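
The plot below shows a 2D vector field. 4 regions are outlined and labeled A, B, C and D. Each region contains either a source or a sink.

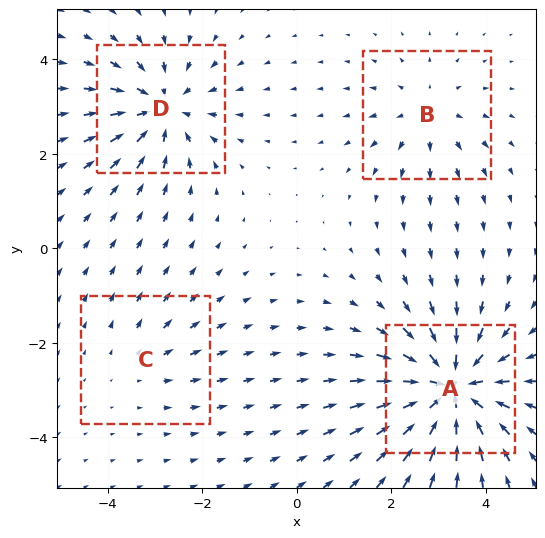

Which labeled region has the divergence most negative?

Divergence at each region's feature centre — A: about -7, B: about +3, C: about +2, D: about -5. Region A is most negative.

A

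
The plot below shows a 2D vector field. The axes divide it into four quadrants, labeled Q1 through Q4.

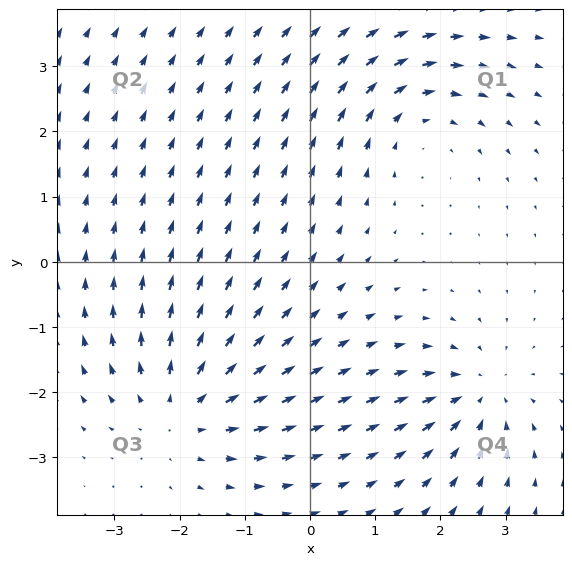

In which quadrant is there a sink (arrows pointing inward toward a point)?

Q4

The sink sits at approximately (2.6, -2.0), which lies in quadrant Q4. The divergence there is about -4, negative as expected for a sink.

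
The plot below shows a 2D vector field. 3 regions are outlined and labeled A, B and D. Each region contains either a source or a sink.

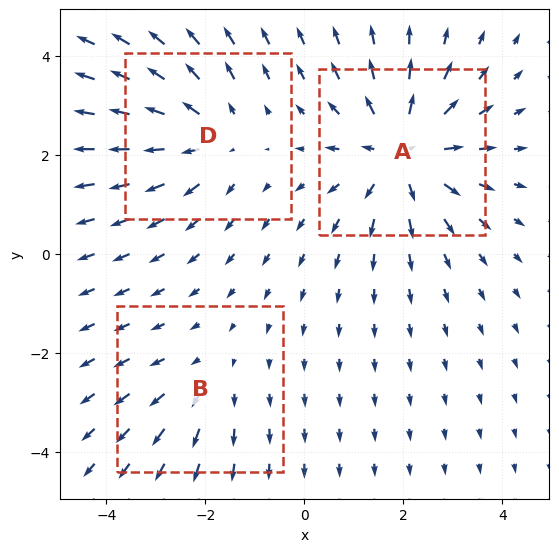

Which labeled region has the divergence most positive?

Divergence at each region's feature centre — A: about +4, B: about +2, D: about +3. Region A is most positive.

A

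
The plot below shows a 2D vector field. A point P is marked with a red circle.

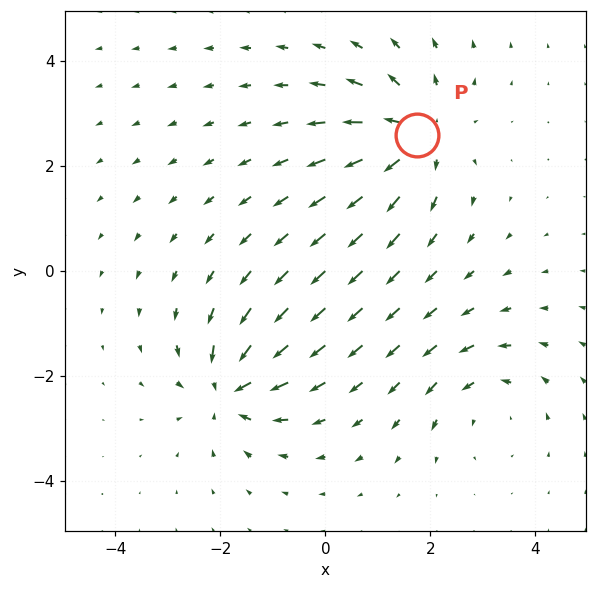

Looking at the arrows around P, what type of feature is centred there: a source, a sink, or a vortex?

source

At P (1.7, 2.6) the arrows spread outward. Divergence about +4, curl ≈0 — positive divergence with near-zero curl is a source.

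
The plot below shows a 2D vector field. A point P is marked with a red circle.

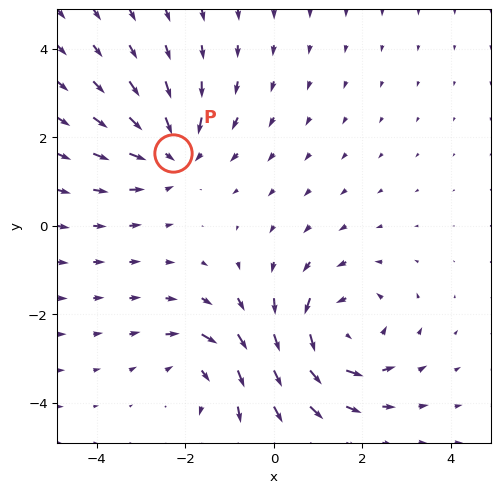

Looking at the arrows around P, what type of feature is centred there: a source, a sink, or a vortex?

sink

At P (-2.3, 1.6) the arrows converge inward. Divergence about -4, curl ≈0 — negative divergence with near-zero curl is a sink.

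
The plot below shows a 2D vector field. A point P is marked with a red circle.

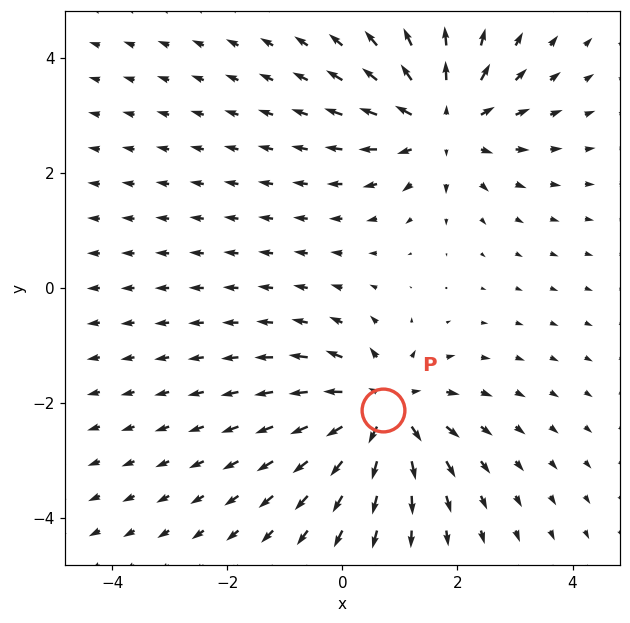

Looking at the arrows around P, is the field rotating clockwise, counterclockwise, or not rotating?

Near P at (0.7, -2.1) the arrows show no circulation. The curl there is ≈0.

not rotating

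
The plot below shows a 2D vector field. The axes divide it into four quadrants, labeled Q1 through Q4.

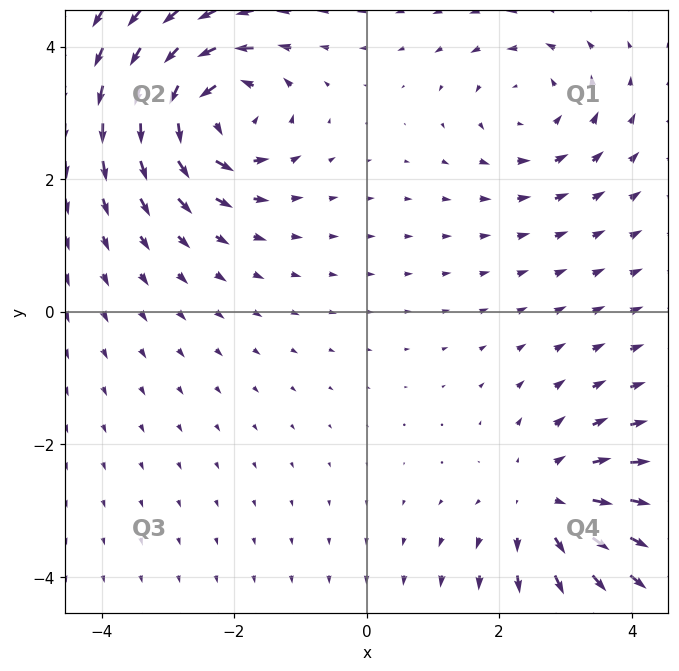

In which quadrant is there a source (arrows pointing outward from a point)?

The source sits at approximately (2.7, -2.9), which lies in quadrant Q4. The divergence there is about +3, positive as expected for a source.

Q4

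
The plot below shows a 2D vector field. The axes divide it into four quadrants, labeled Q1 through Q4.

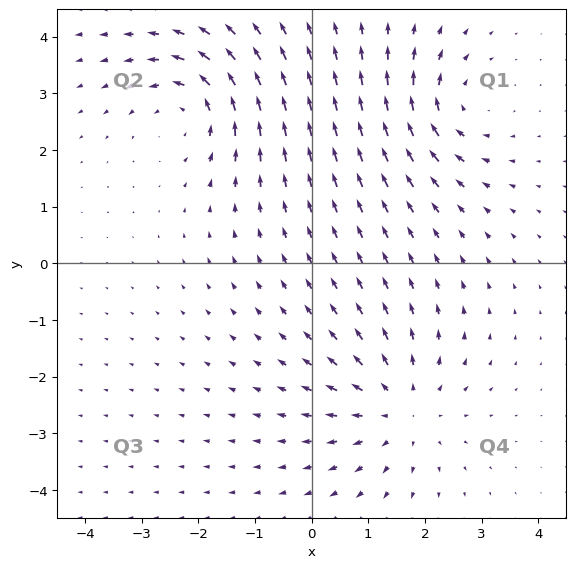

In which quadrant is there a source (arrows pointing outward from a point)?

Q4

The source sits at approximately (1.6, -2.6), which lies in quadrant Q4. The divergence there is about +4, positive as expected for a source.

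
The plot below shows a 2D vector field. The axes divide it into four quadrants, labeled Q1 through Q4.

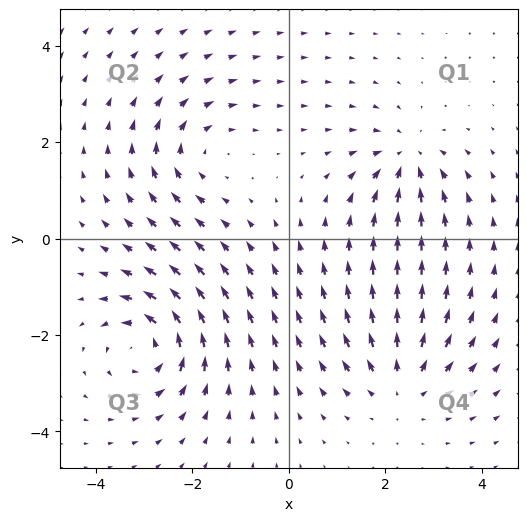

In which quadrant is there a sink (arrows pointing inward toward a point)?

Q1

The sink sits at approximately (2.4, 1.6), which lies in quadrant Q1. The divergence there is about -4, negative as expected for a sink.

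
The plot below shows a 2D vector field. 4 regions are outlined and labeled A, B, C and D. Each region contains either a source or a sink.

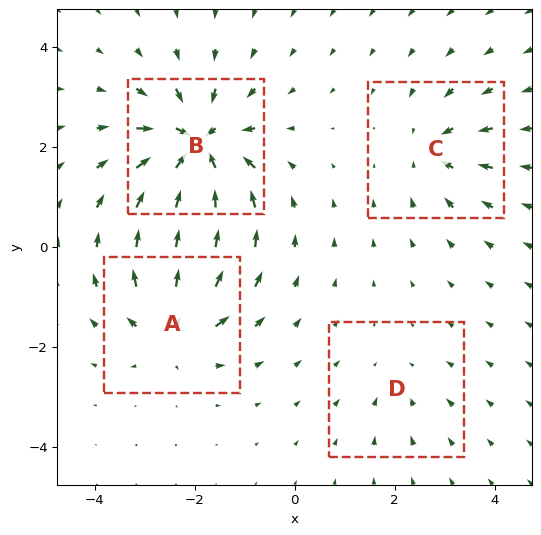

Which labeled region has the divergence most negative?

Divergence at each region's feature centre — A: about +6, B: about -9, C: about -4, D: about -2. Region B is most negative.

B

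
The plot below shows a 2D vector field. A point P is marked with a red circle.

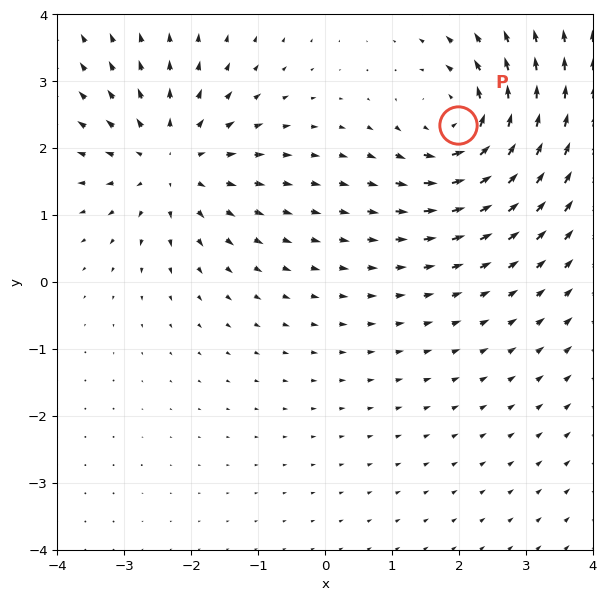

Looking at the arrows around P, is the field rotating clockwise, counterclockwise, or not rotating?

counterclockwise

Near P at (2.0, 2.3) the arrows circulate counterclockwise. The curl (z-component) there is about +5; positive curl means counterclockwise rotation.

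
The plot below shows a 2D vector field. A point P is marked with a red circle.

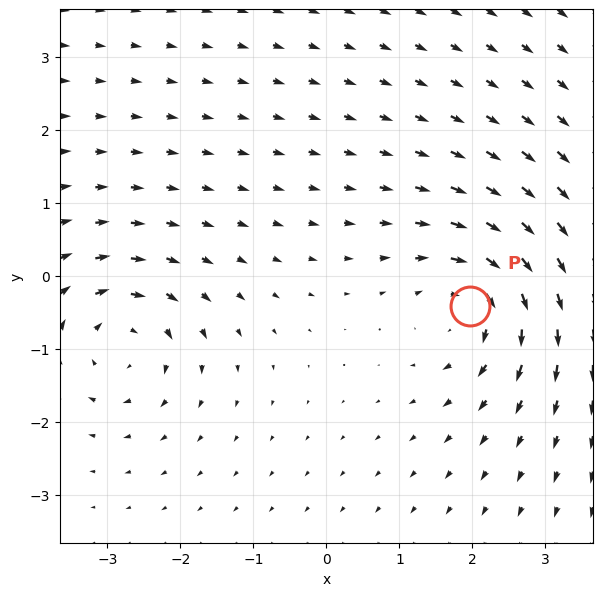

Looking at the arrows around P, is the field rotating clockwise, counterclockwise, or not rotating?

Near P at (2.0, -0.4) the arrows circulate clockwise. The curl (z-component) there is about -6; negative curl means clockwise rotation.

clockwise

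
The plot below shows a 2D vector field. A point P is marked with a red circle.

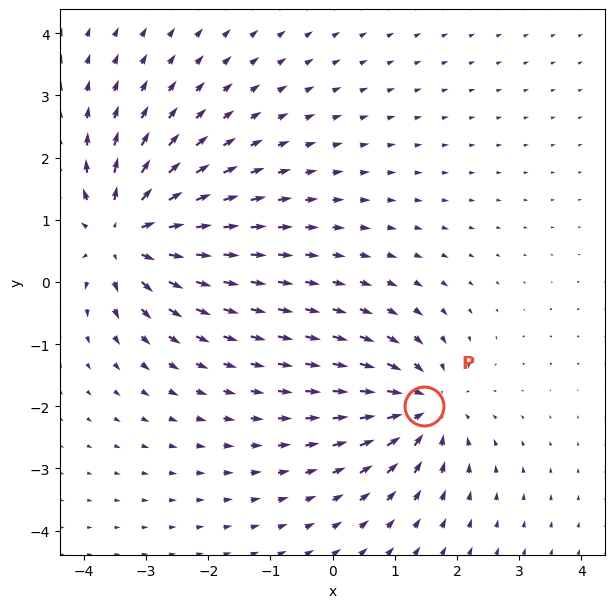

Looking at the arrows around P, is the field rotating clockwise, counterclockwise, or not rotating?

Near P at (1.5, -2.0) the arrows show no circulation. The curl there is ≈0.

not rotating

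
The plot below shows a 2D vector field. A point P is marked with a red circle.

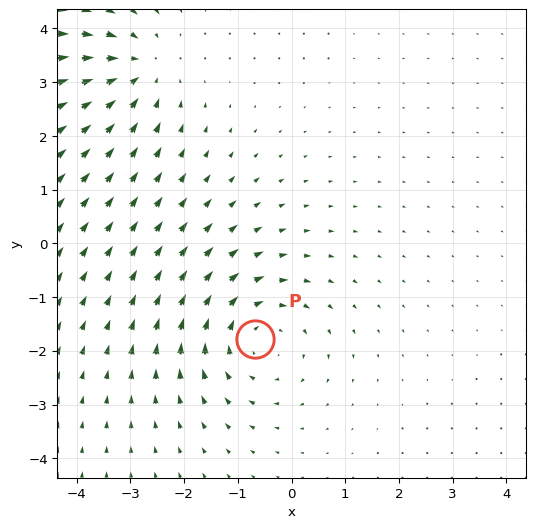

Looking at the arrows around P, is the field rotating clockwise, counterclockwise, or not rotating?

Near P at (-0.7, -1.8) the arrows circulate clockwise. The curl (z-component) there is about -3; negative curl means clockwise rotation.

clockwise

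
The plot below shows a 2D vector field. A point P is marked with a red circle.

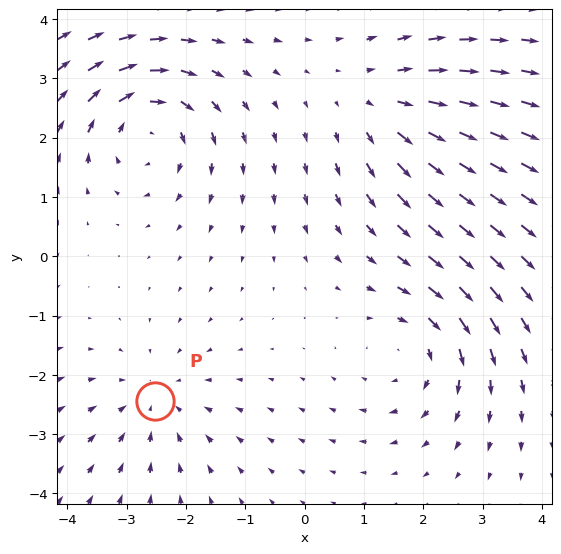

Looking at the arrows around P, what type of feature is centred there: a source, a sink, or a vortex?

sink

At P (-2.5, -2.4) the arrows converge inward. Divergence about -2, curl ≈0 — negative divergence with near-zero curl is a sink.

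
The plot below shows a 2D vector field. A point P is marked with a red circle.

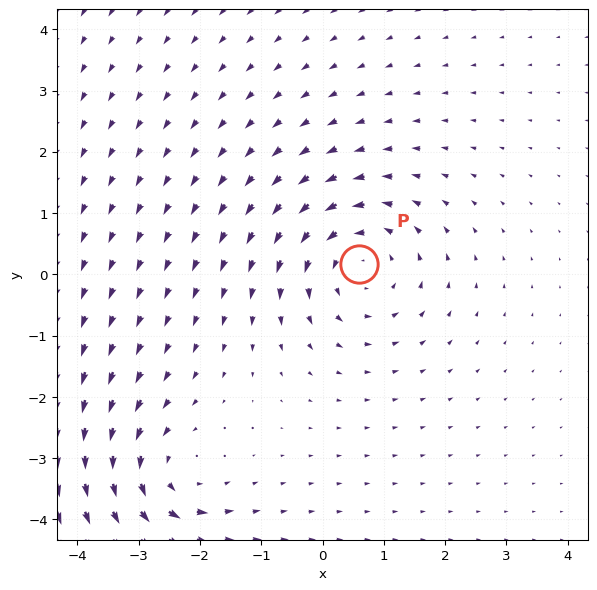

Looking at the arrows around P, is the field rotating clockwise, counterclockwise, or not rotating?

Near P at (0.6, 0.2) the arrows circulate counterclockwise. The curl (z-component) there is about +5; positive curl means counterclockwise rotation.

counterclockwise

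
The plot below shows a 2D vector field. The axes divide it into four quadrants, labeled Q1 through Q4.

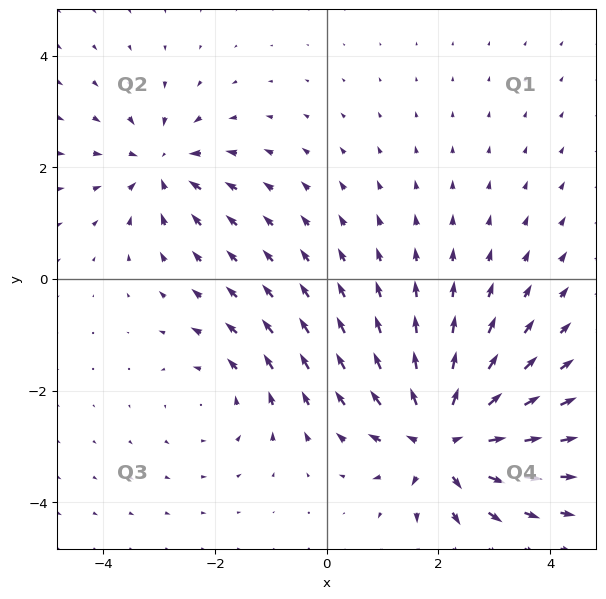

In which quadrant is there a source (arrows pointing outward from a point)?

The source sits at approximately (2.1, -2.9), which lies in quadrant Q4. The divergence there is about +6, positive as expected for a source.

Q4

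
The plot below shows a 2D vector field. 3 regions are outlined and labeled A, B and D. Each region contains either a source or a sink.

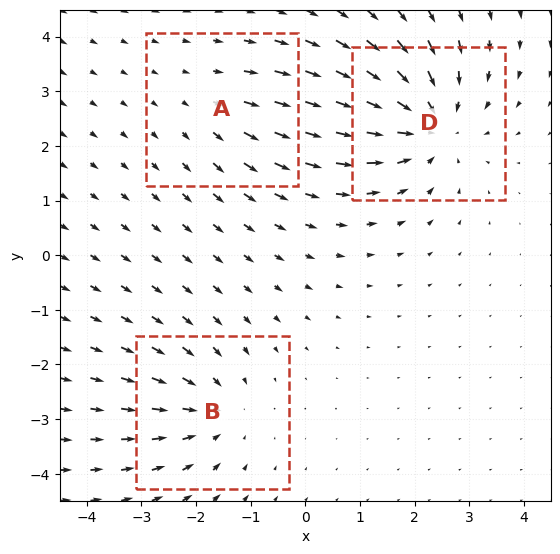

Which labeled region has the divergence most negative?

D

Divergence at each region's feature centre — A: about +2, B: about -3, D: about -4. Region D is most negative.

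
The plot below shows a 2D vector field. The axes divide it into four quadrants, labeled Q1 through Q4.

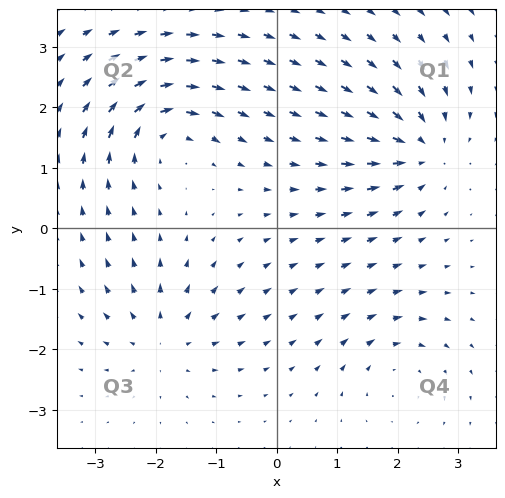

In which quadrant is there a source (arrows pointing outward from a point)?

Q3

The source sits at approximately (-1.9, -1.8), which lies in quadrant Q3. The divergence there is about +5, positive as expected for a source.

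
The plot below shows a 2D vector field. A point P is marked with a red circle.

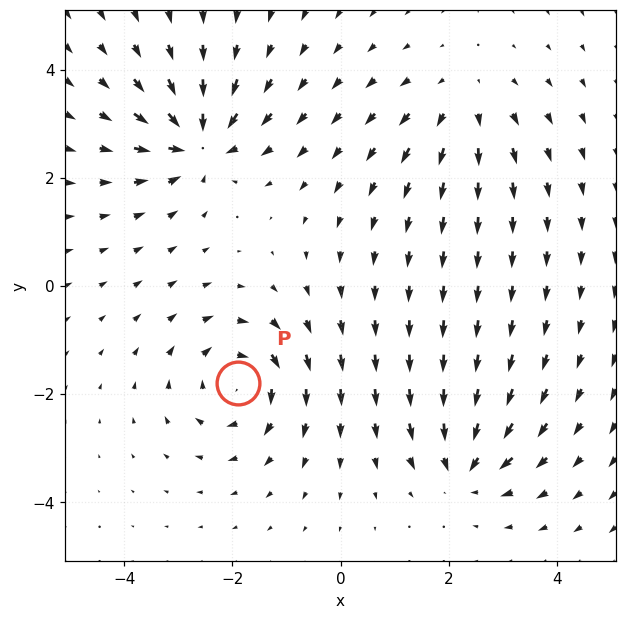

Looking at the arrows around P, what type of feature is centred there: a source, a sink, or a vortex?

vortex

At P (-1.9, -1.8) the arrows circulate clockwise. Divergence ≈0, curl about -5 — near-zero divergence with nonzero curl is a vortex.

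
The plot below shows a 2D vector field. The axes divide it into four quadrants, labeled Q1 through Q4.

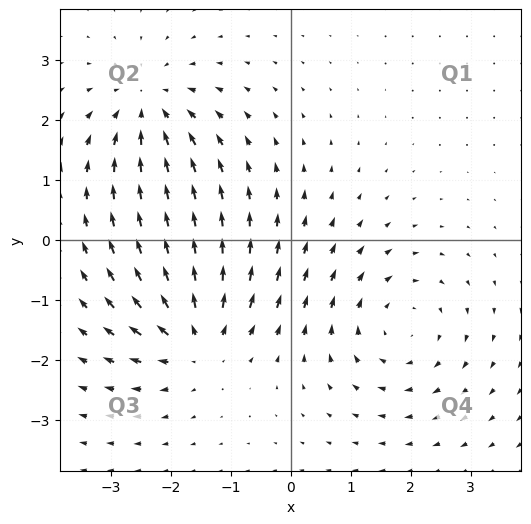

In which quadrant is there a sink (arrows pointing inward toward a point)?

The sink sits at approximately (-2.4, 2.2), which lies in quadrant Q2. The divergence there is about -4, negative as expected for a sink.

Q2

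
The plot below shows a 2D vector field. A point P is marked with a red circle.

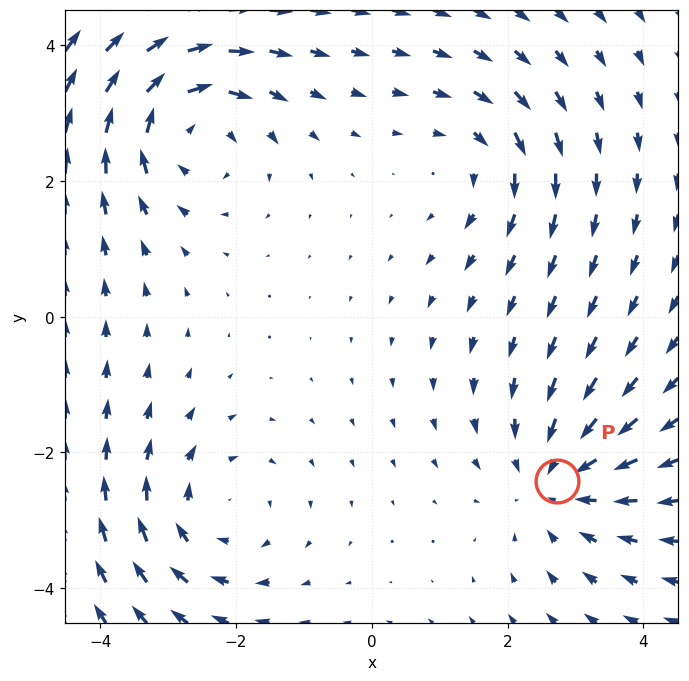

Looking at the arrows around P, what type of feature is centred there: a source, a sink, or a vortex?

sink

At P (2.7, -2.4) the arrows converge inward. Divergence about -4, curl ≈0 — negative divergence with near-zero curl is a sink.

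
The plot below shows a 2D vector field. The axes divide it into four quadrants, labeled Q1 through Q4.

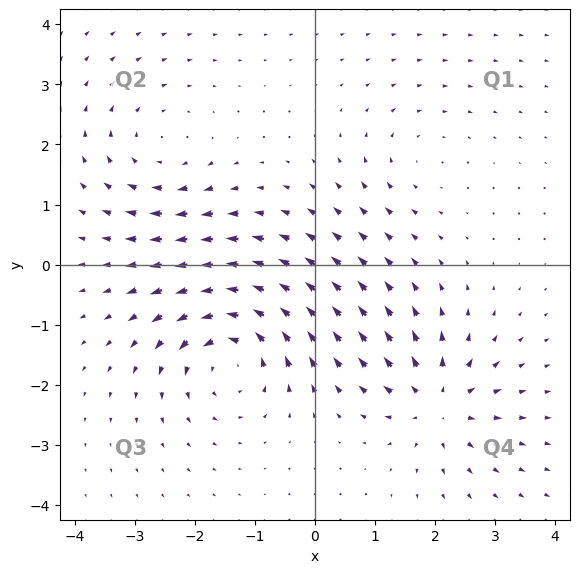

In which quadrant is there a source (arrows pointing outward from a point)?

Q4

The source sits at approximately (2.0, -2.3), which lies in quadrant Q4. The divergence there is about +5, positive as expected for a source.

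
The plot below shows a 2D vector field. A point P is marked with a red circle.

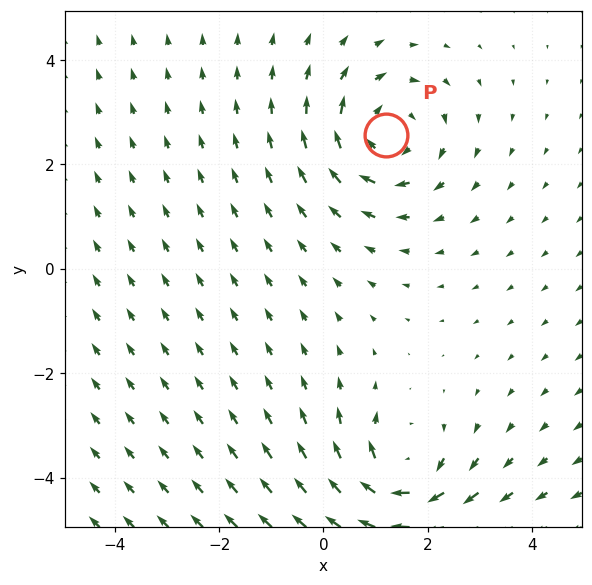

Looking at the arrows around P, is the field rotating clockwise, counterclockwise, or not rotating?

Near P at (1.2, 2.6) the arrows circulate clockwise. The curl (z-component) there is about -4; negative curl means clockwise rotation.

clockwise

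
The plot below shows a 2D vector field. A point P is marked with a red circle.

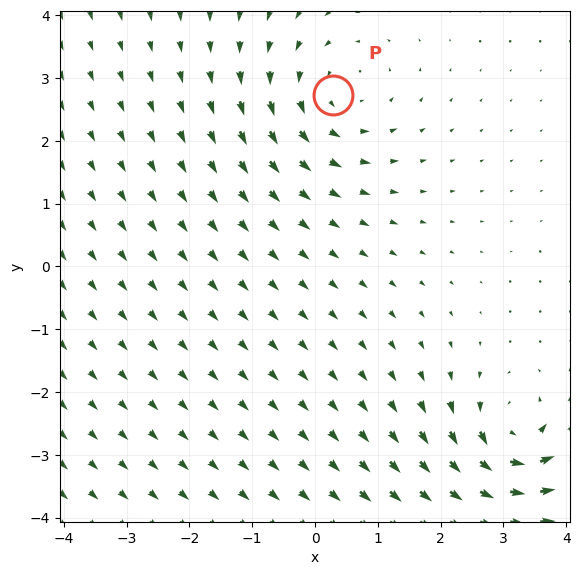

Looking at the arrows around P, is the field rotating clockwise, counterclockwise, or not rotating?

counterclockwise

Near P at (0.3, 2.7) the arrows circulate counterclockwise. The curl (z-component) there is about +3; positive curl means counterclockwise rotation.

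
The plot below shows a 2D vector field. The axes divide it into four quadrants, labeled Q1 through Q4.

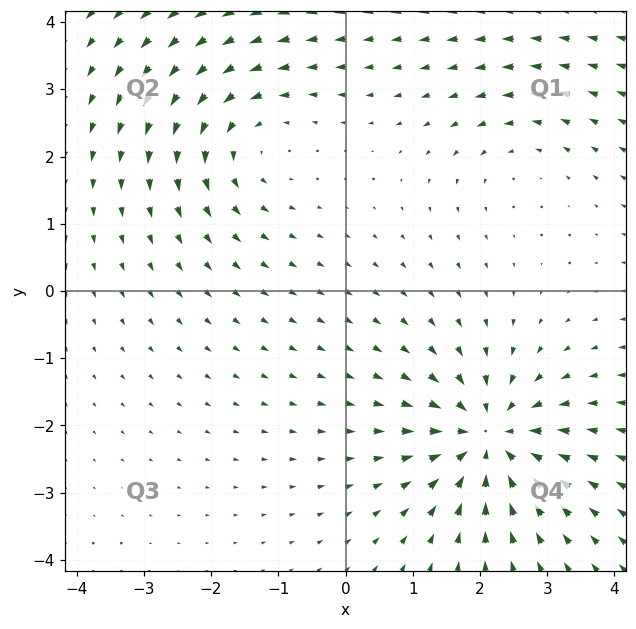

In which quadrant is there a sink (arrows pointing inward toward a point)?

The sink sits at approximately (2.1, -2.2), which lies in quadrant Q4. The divergence there is about -6, negative as expected for a sink.

Q4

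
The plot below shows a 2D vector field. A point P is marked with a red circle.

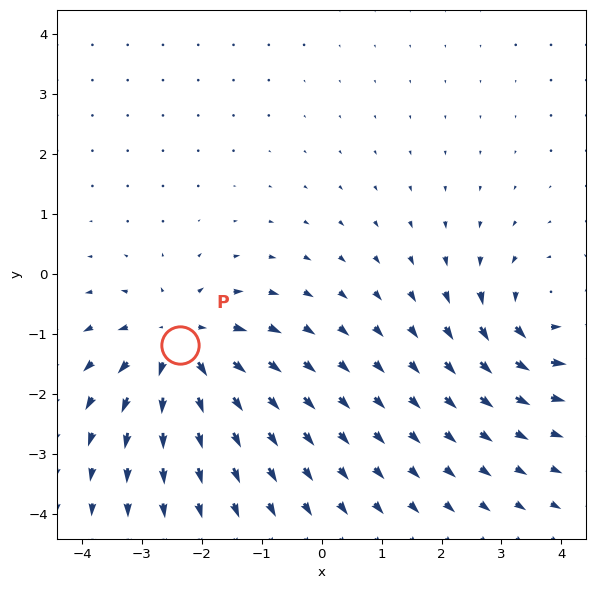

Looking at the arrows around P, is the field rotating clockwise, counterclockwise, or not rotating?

Near P at (-2.4, -1.2) the arrows show no circulation. The curl there is ≈0.

not rotating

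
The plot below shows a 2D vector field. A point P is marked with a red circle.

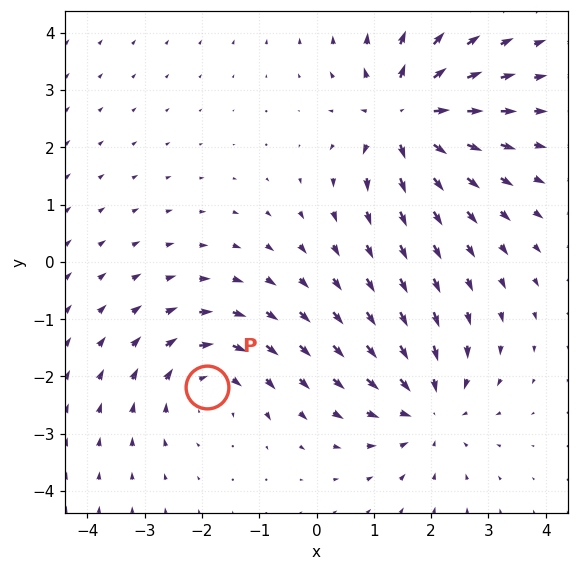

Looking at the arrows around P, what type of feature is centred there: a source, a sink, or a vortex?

vortex

At P (-1.9, -2.2) the arrows circulate clockwise. Divergence ≈0, curl about -4 — near-zero divergence with nonzero curl is a vortex.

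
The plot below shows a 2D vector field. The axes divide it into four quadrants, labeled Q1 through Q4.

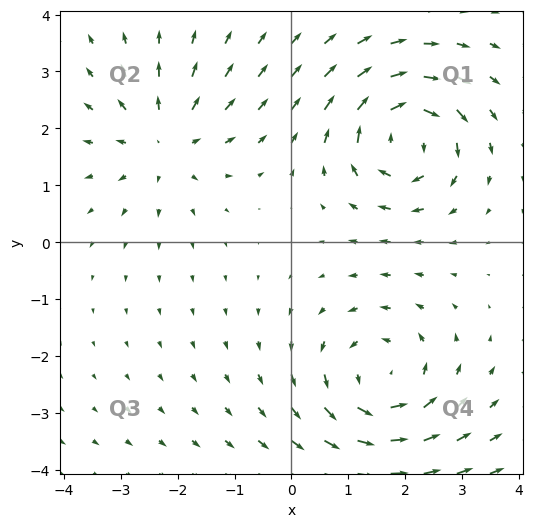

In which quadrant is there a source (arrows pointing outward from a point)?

The source sits at approximately (-2.2, 1.8), which lies in quadrant Q2. The divergence there is about +3, positive as expected for a source.

Q2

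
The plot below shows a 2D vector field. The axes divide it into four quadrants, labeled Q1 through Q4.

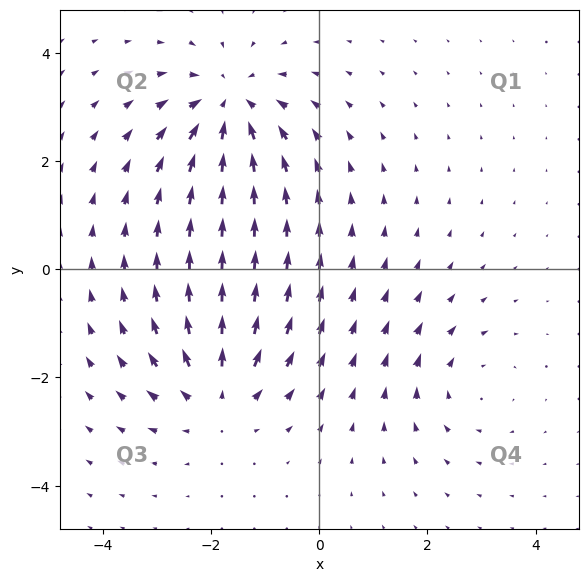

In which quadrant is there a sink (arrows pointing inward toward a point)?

The sink sits at approximately (-1.7, 3.0), which lies in quadrant Q2. The divergence there is about -5, negative as expected for a sink.

Q2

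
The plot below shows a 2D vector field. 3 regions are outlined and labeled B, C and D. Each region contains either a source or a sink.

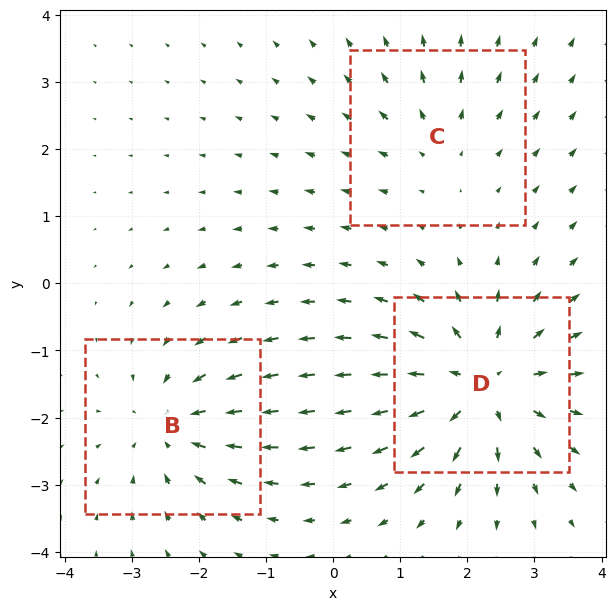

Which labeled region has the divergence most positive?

Divergence at each region's feature centre — B: about -4, C: about +2, D: about +5. Region D is most positive.

D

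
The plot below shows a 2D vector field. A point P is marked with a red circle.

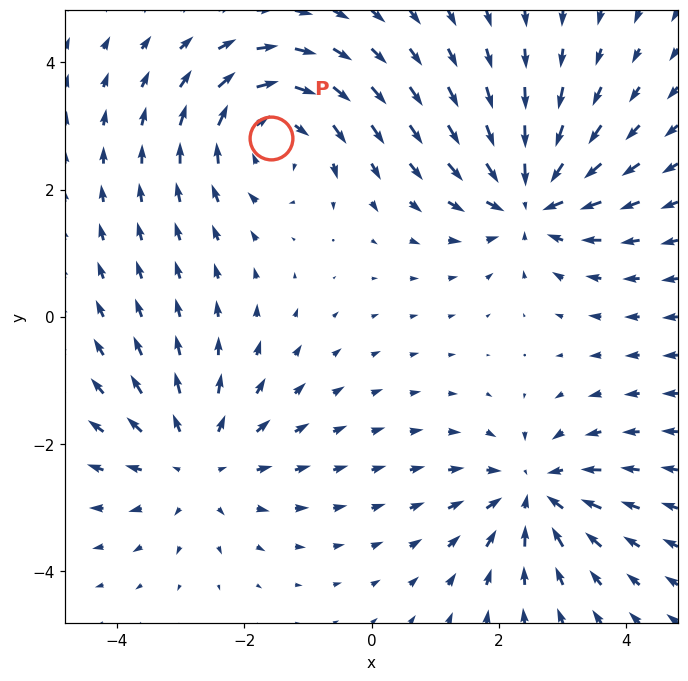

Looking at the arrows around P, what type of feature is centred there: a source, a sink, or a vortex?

At P (-1.6, 2.8) the arrows circulate clockwise. Divergence ≈0, curl about -3 — near-zero divergence with nonzero curl is a vortex.

vortex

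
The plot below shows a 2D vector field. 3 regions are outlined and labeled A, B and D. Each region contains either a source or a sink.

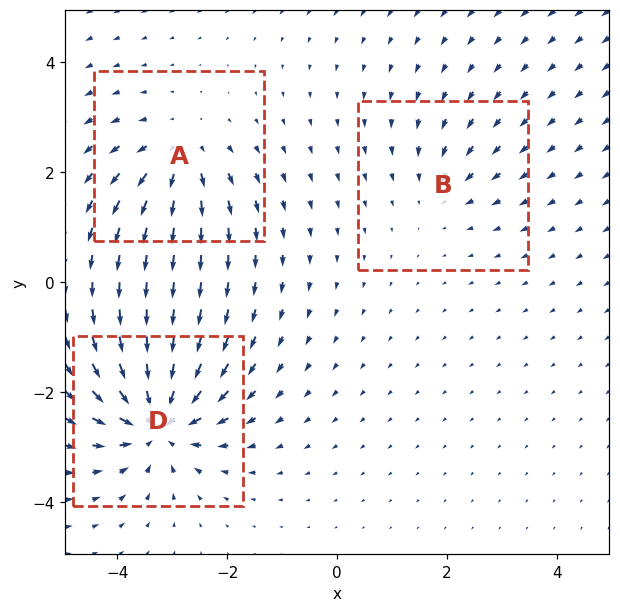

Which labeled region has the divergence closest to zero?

B

Divergence at each region's feature centre — A: about +4, B: about -2, D: about -6. Region B is closest to zero.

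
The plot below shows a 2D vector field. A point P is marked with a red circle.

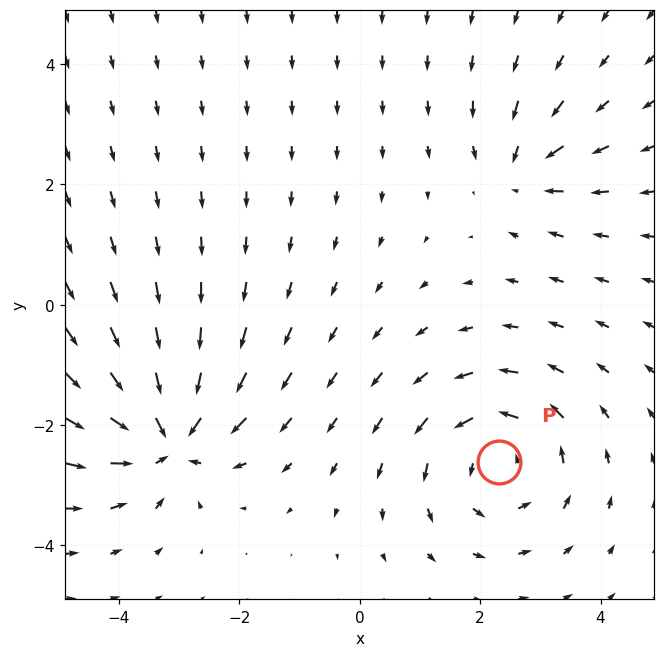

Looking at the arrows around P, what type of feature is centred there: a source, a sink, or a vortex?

vortex

At P (2.3, -2.6) the arrows circulate counterclockwise. Divergence ≈0, curl about +4 — near-zero divergence with nonzero curl is a vortex.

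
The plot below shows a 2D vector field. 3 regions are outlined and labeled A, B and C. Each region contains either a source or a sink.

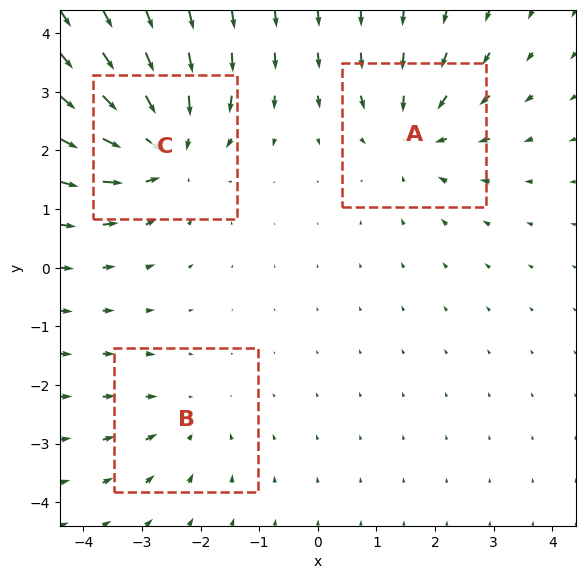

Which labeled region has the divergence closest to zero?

Divergence at each region's feature centre — A: about -3, B: about -2, C: about -5. Region B is closest to zero.

B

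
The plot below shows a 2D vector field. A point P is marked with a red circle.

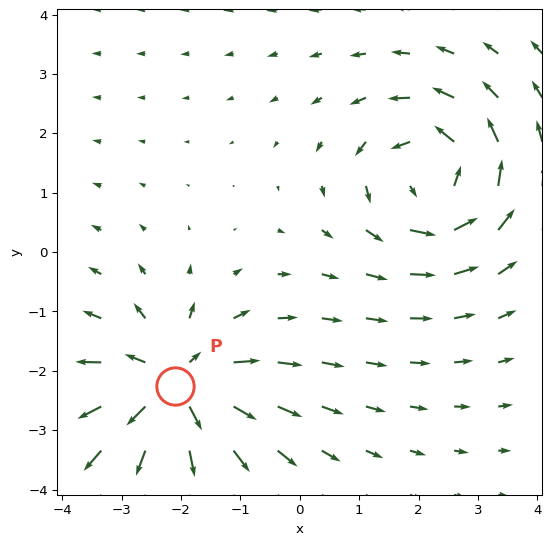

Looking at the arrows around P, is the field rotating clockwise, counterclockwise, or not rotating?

Near P at (-2.1, -2.3) the arrows show no circulation. The curl there is ≈0.

not rotating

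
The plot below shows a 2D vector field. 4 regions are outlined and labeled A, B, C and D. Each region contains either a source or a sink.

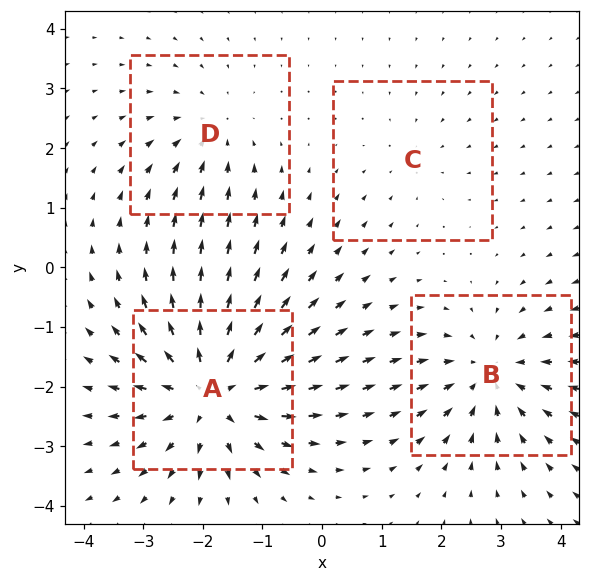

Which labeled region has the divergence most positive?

A

Divergence at each region's feature centre — A: about +7, B: about -5, C: about -2, D: about -3. Region A is most positive.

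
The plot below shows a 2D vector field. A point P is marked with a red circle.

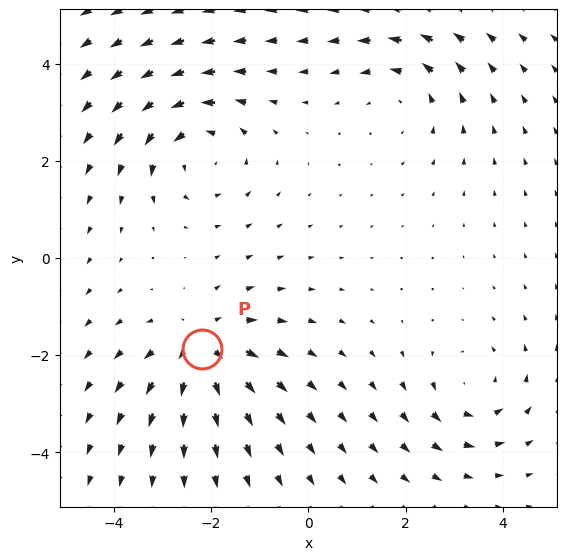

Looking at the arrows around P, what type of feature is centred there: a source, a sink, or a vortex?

source

At P (-2.2, -1.9) the arrows spread outward. Divergence about +5, curl ≈0 — positive divergence with near-zero curl is a source.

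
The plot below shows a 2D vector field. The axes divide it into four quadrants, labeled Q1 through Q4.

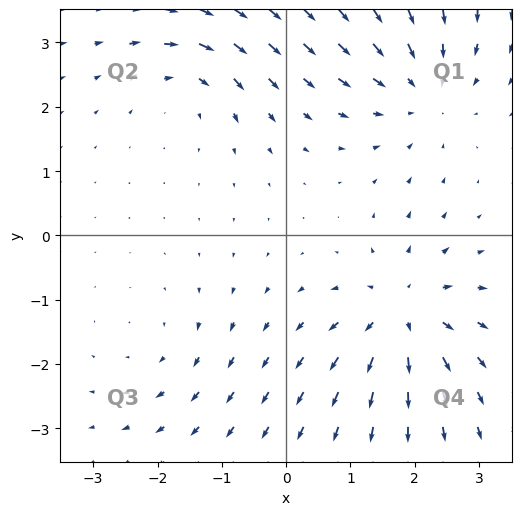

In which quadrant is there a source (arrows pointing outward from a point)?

Q4

The source sits at approximately (1.8, -1.2), which lies in quadrant Q4. The divergence there is about +5, positive as expected for a source.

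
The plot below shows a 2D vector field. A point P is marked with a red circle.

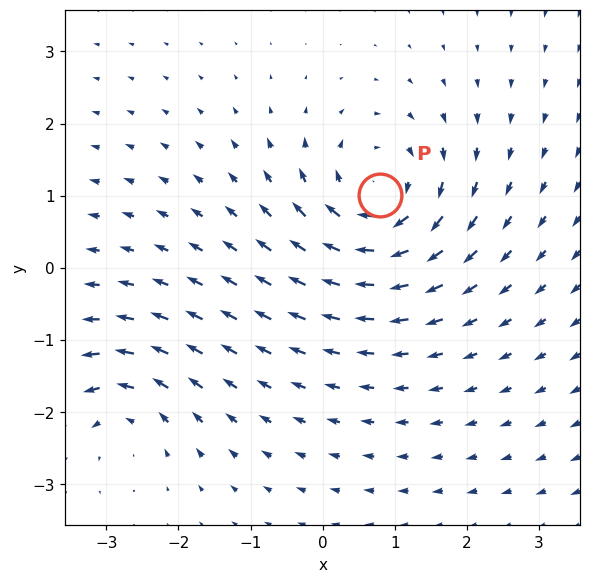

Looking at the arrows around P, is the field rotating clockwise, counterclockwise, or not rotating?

Near P at (0.8, 1.0) the arrows circulate clockwise. The curl (z-component) there is about -6; negative curl means clockwise rotation.

clockwise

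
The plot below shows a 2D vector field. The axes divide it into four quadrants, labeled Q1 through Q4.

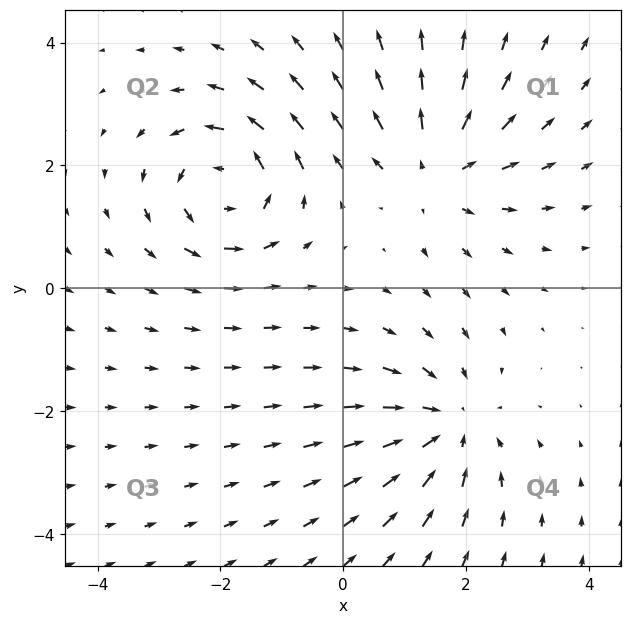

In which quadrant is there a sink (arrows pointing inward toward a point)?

Q4

The sink sits at approximately (1.7, -2.2), which lies in quadrant Q4. The divergence there is about -4, negative as expected for a sink.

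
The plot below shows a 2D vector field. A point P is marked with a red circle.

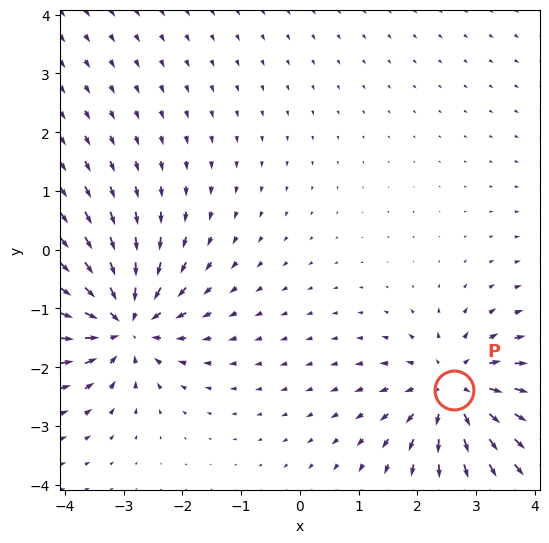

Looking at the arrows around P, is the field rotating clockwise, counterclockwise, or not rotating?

not rotating

Near P at (2.6, -2.4) the arrows show no circulation. The curl there is ≈0.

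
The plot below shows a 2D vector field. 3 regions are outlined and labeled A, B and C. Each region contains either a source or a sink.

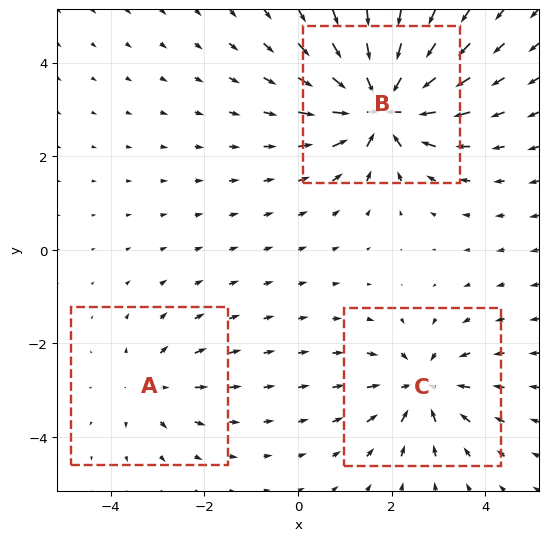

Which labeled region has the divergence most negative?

Divergence at each region's feature centre — A: about +2, B: about -6, C: about -4. Region B is most negative.

B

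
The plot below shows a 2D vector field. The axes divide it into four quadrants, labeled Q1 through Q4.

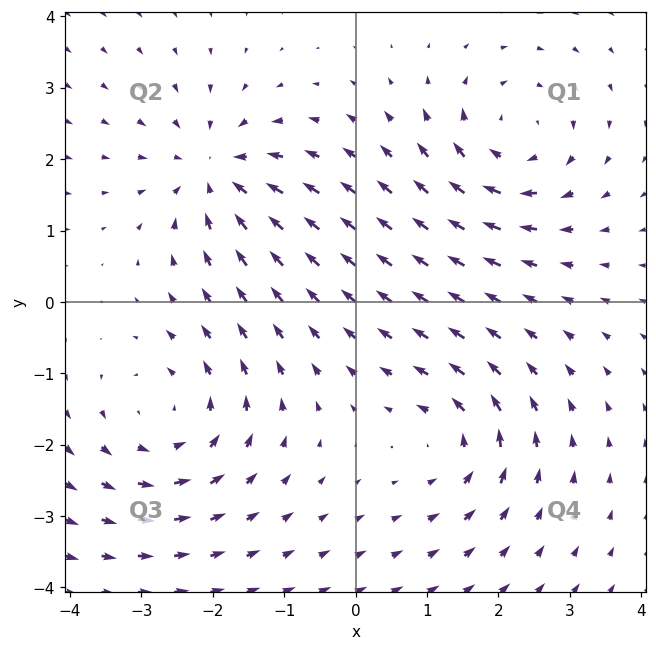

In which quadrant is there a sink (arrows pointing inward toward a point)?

Q2

The sink sits at approximately (-2.0, 1.8), which lies in quadrant Q2. The divergence there is about -5, negative as expected for a sink.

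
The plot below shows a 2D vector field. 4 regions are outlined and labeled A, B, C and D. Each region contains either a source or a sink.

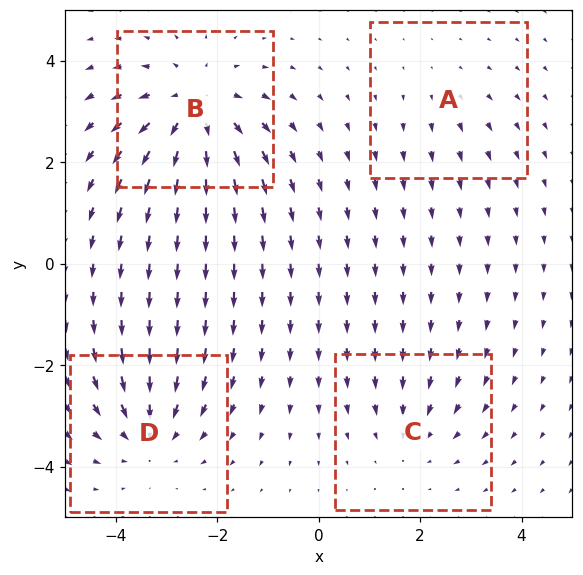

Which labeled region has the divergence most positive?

B

Divergence at each region's feature centre — A: about +2, B: about +6, C: about -3, D: about -5. Region B is most positive.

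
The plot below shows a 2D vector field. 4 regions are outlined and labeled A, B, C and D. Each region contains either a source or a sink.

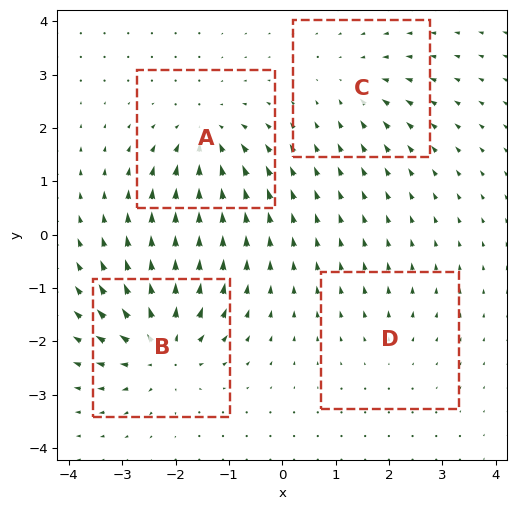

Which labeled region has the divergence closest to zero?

D

Divergence at each region's feature centre — A: about -6, B: about +8, C: about -4, D: about +3. Region D is closest to zero.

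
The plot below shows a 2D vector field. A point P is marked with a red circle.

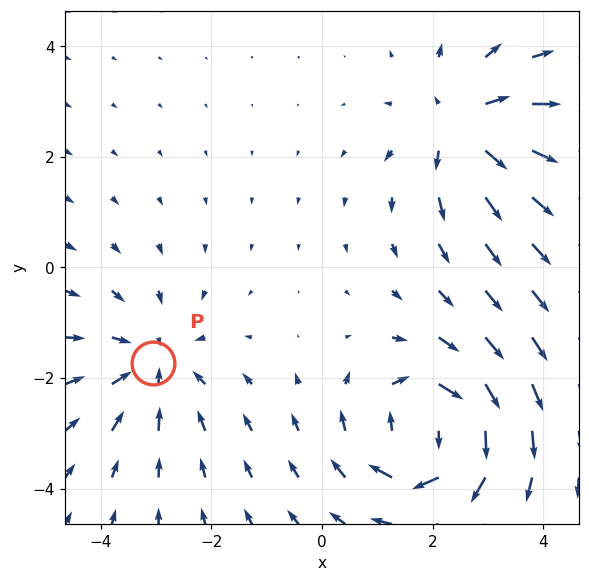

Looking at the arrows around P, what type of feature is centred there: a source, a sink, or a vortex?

At P (-3.1, -1.7) the arrows converge inward. Divergence about -3, curl ≈0 — negative divergence with near-zero curl is a sink.

sink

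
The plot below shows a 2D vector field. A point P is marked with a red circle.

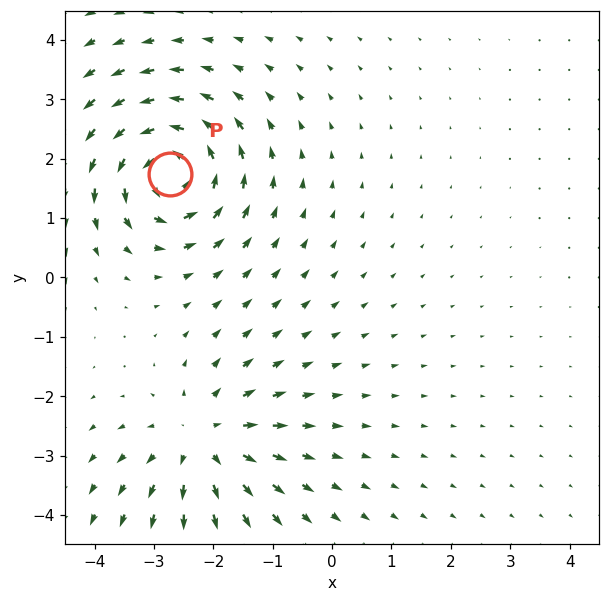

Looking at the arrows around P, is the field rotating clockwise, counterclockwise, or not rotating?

counterclockwise

Near P at (-2.7, 1.7) the arrows circulate counterclockwise. The curl (z-component) there is about +6; positive curl means counterclockwise rotation.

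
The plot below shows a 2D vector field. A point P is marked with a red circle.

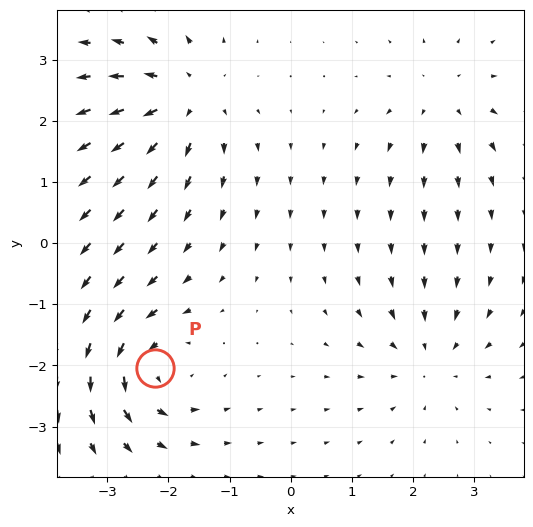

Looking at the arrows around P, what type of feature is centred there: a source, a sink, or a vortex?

vortex

At P (-2.2, -2.0) the arrows circulate counterclockwise. Divergence ≈0, curl about +6 — near-zero divergence with nonzero curl is a vortex.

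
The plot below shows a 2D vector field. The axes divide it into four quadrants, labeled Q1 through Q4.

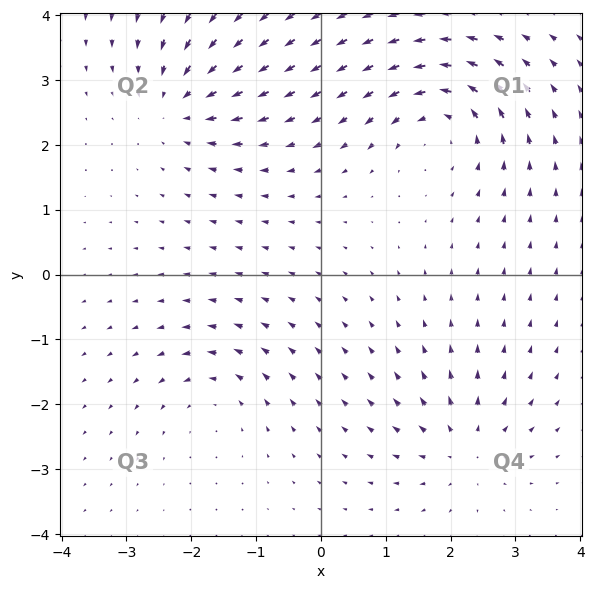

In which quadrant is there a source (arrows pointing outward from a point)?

The source sits at approximately (2.2, -2.7), which lies in quadrant Q4. The divergence there is about +4, positive as expected for a source.

Q4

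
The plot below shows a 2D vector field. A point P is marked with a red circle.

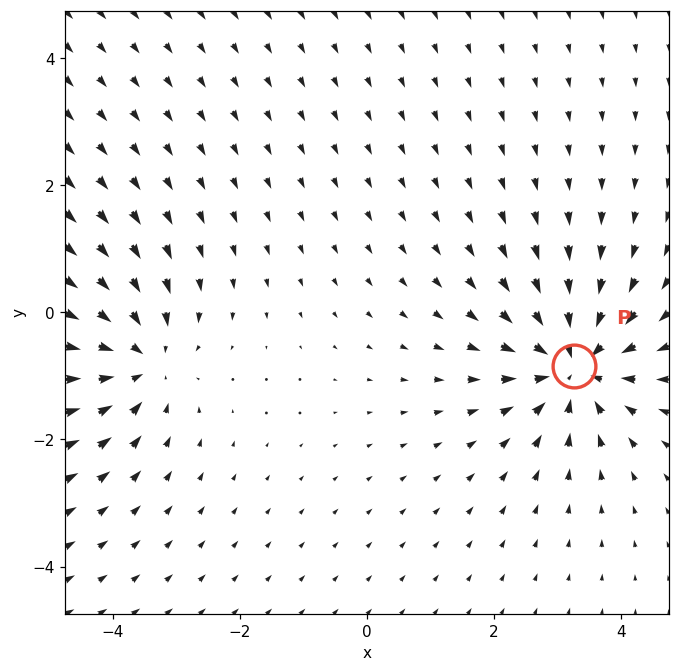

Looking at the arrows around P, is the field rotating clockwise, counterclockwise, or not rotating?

not rotating

Near P at (3.3, -0.8) the arrows show no circulation. The curl there is ≈0.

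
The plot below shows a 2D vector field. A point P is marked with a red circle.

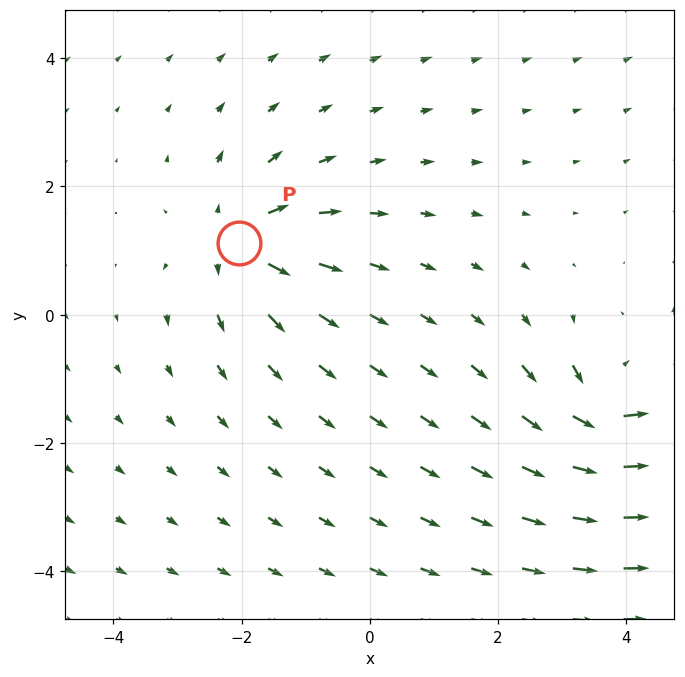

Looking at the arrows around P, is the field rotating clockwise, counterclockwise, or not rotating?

Near P at (-2.0, 1.1) the arrows show no circulation. The curl there is ≈0.

not rotating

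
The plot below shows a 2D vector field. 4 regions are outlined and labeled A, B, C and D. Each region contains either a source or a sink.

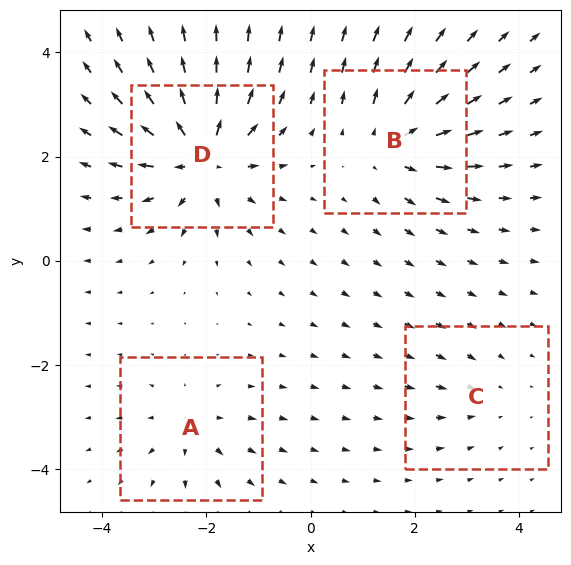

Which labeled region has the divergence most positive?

Divergence at each region's feature centre — A: about +4, B: about +6, C: about -2, D: about +9. Region D is most positive.

D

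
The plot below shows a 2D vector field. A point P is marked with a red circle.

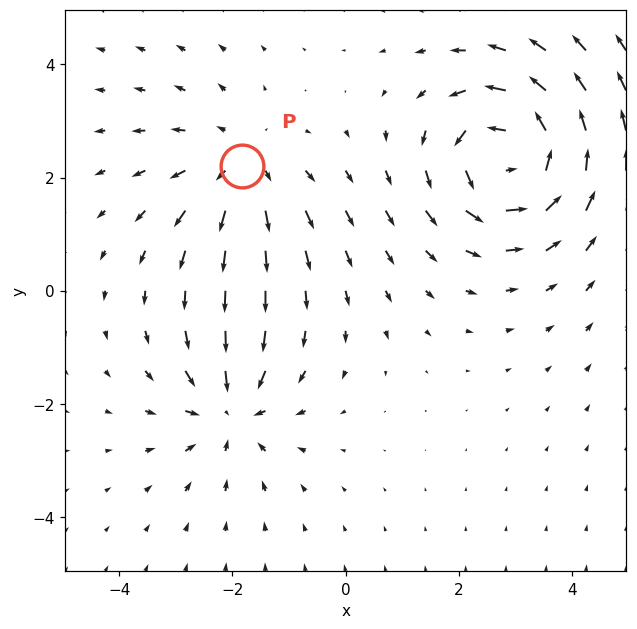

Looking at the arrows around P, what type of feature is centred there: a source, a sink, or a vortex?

source

At P (-1.8, 2.2) the arrows spread outward. Divergence about +3, curl ≈0 — positive divergence with near-zero curl is a source.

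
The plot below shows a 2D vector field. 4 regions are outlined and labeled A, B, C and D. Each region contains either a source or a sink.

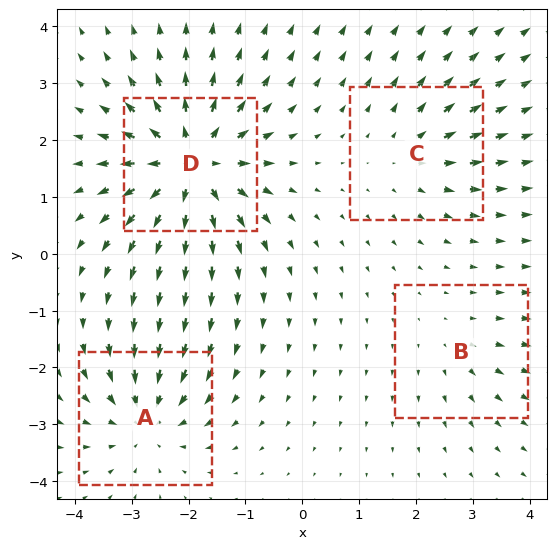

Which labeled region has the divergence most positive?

D

Divergence at each region's feature centre — A: about -5, B: about +2, C: about +3, D: about +8. Region D is most positive.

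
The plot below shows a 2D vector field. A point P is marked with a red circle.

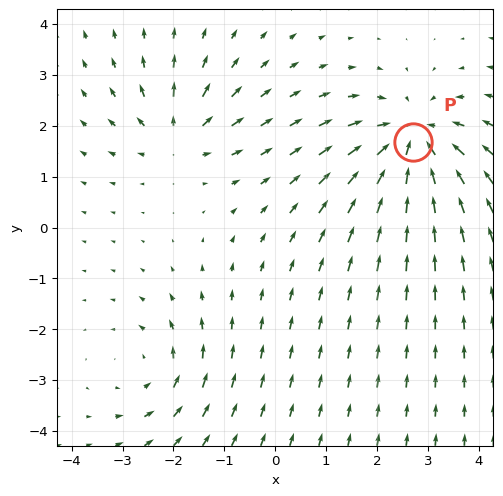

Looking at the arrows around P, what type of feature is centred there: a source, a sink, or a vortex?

sink

At P (2.7, 1.7) the arrows converge inward. Divergence about -5, curl ≈0 — negative divergence with near-zero curl is a sink.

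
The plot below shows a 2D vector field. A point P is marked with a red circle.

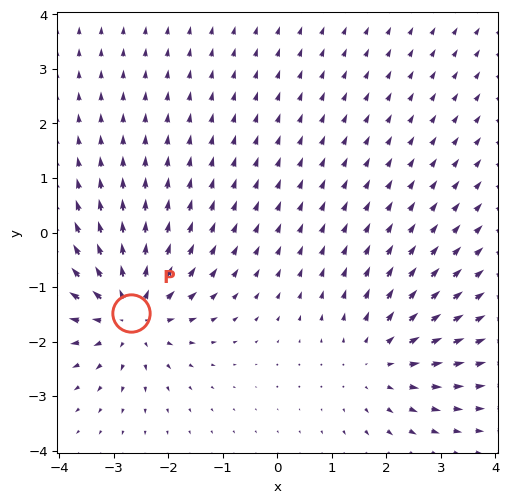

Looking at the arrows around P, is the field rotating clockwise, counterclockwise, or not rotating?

not rotating

Near P at (-2.7, -1.5) the arrows show no circulation. The curl there is ≈0.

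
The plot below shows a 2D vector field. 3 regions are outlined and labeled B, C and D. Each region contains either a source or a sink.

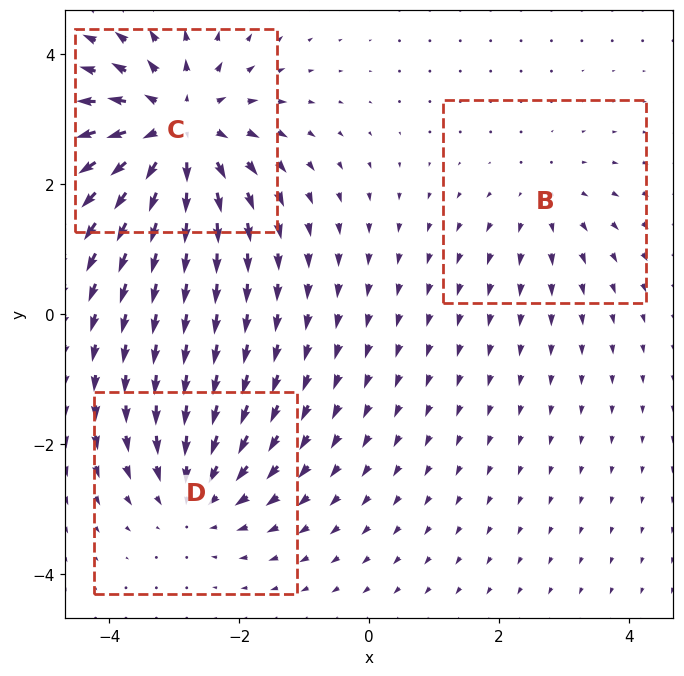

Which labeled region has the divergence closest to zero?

Divergence at each region's feature centre — B: about +2, C: about +5, D: about -3. Region B is closest to zero.

B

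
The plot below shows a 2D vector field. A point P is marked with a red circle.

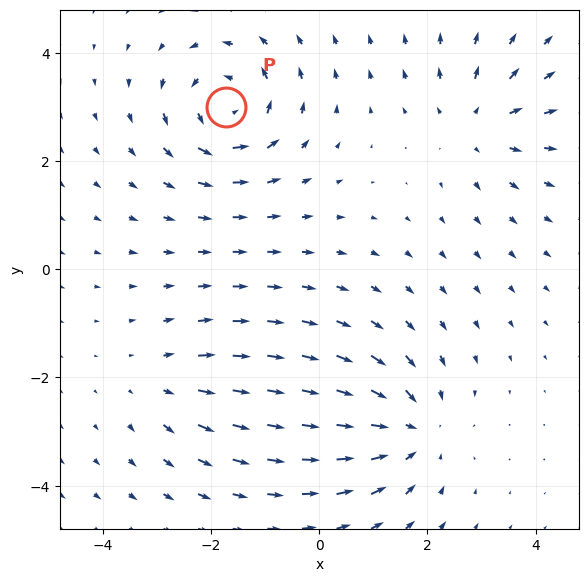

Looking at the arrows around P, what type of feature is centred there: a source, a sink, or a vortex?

vortex

At P (-1.7, 3.0) the arrows circulate counterclockwise. Divergence ≈0, curl about +5 — near-zero divergence with nonzero curl is a vortex.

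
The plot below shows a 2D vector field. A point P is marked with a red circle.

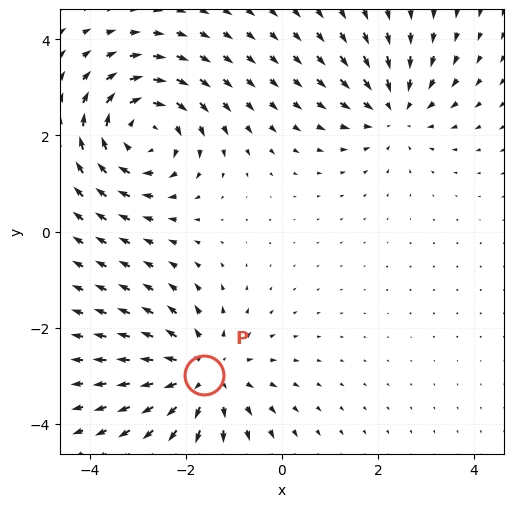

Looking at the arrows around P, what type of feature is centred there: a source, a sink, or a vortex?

source

At P (-1.6, -3.0) the arrows spread outward. Divergence about +3, curl ≈0 — positive divergence with near-zero curl is a source.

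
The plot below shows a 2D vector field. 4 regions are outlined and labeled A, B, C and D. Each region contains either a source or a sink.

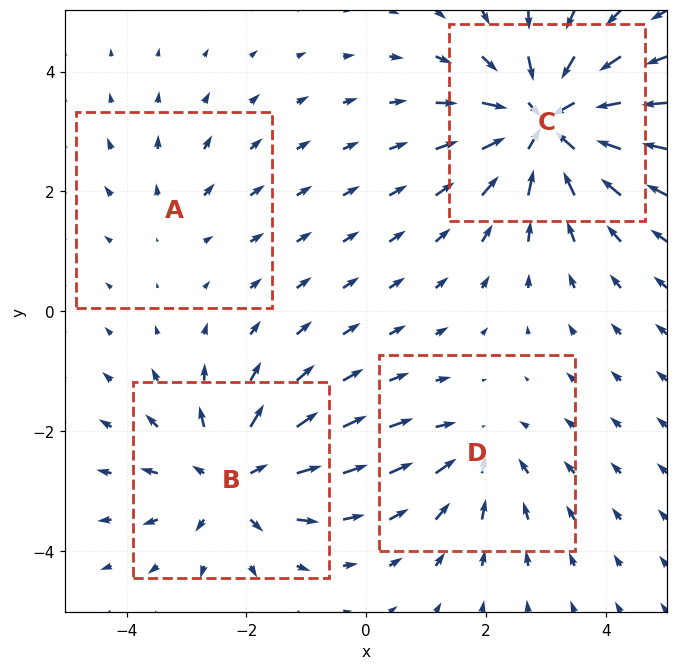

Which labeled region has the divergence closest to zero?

Divergence at each region's feature centre — A: about +2, B: about +5, C: about -6, D: about -3. Region A is closest to zero.

A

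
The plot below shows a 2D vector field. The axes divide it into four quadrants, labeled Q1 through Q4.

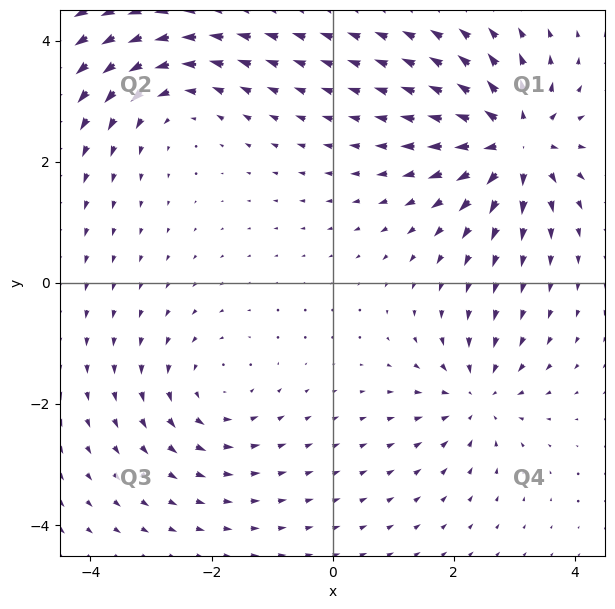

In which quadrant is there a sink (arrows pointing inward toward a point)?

Q4

The sink sits at approximately (2.4, -1.9), which lies in quadrant Q4. The divergence there is about -4, negative as expected for a sink.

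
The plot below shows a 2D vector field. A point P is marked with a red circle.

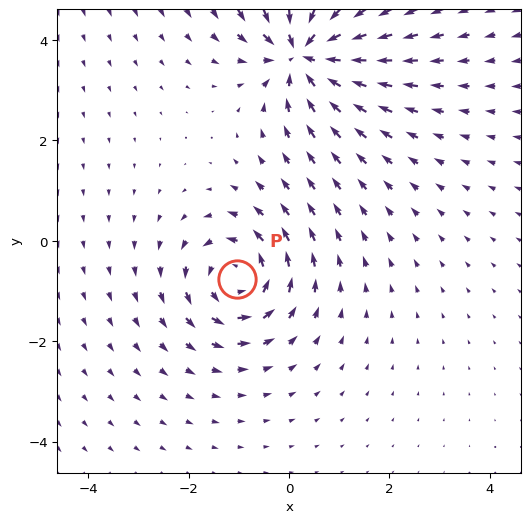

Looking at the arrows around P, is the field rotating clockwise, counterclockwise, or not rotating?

Near P at (-1.0, -0.8) the arrows circulate counterclockwise. The curl (z-component) there is about +4; positive curl means counterclockwise rotation.

counterclockwise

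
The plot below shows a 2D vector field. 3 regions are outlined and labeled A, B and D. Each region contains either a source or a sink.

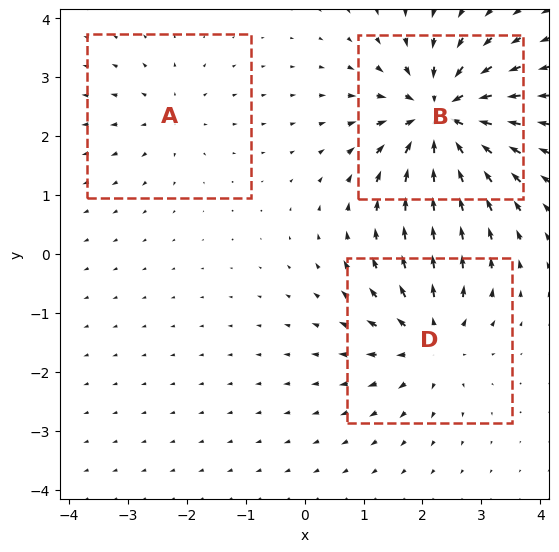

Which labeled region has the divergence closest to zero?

Divergence at each region's feature centre — A: about +2, B: about -6, D: about +4. Region A is closest to zero.

A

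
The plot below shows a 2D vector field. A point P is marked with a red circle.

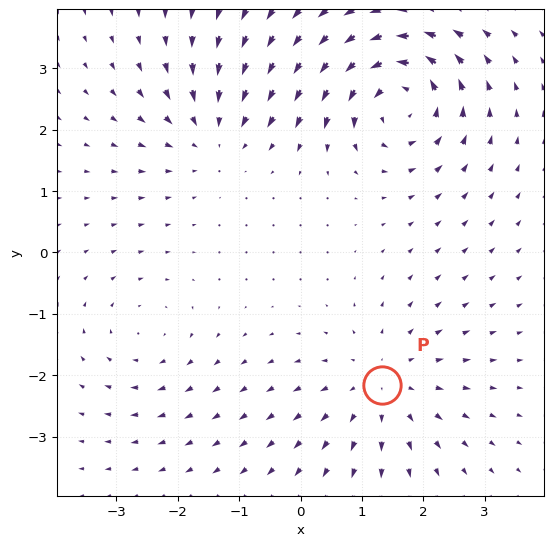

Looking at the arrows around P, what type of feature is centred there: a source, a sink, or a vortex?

At P (1.3, -2.2) the arrows spread outward. Divergence about +3, curl ≈0 — positive divergence with near-zero curl is a source.

source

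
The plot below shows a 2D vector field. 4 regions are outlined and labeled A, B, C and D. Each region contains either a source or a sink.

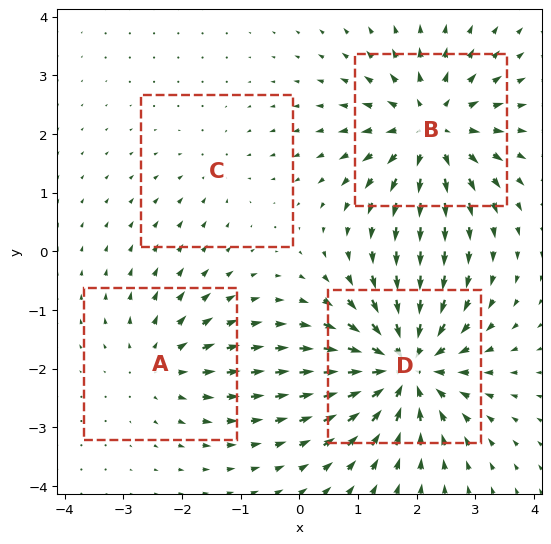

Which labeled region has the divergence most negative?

Divergence at each region's feature centre — A: about +4, B: about +6, C: about -2, D: about -7. Region D is most negative.

D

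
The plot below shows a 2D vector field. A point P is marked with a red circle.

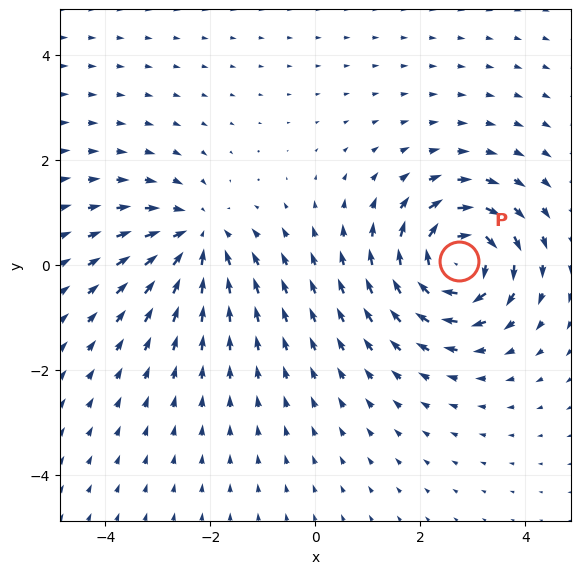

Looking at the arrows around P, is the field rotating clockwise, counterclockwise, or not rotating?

Near P at (2.7, 0.1) the arrows circulate clockwise. The curl (z-component) there is about -6; negative curl means clockwise rotation.

clockwise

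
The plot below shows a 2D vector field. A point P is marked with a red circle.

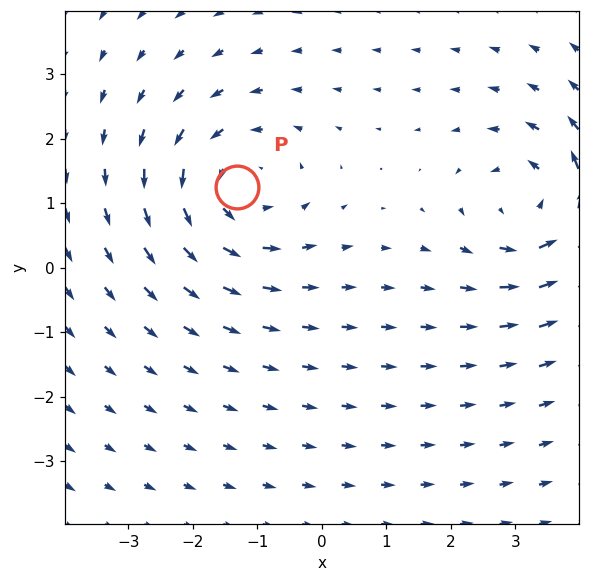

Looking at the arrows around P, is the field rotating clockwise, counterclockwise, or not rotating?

Near P at (-1.3, 1.3) the arrows circulate counterclockwise. The curl (z-component) there is about +4; positive curl means counterclockwise rotation.

counterclockwise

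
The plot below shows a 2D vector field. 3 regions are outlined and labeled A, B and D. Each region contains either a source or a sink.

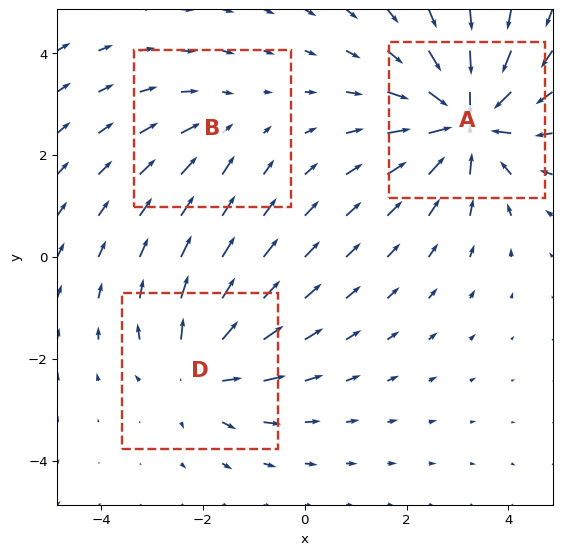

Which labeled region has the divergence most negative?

Divergence at each region's feature centre — A: about -5, B: about -2, D: about +3. Region A is most negative.

A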